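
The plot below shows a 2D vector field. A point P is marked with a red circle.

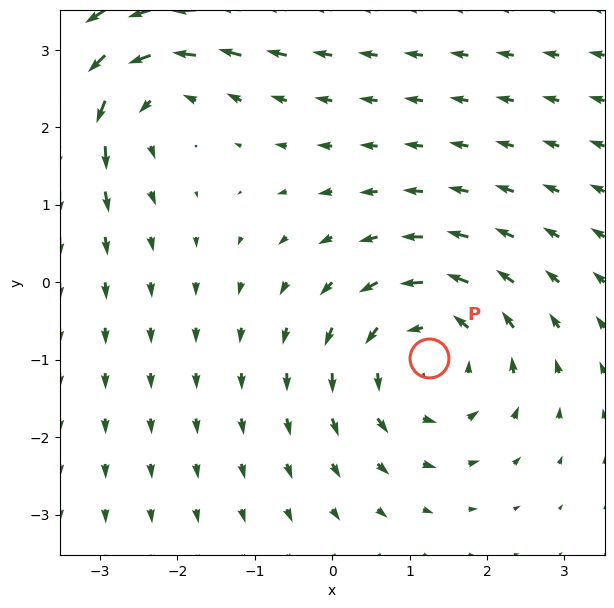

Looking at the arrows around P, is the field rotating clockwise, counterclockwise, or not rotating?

Near P at (1.3, -1.0) the arrows circulate counterclockwise. The curl (z-component) there is about +4; positive curl means counterclockwise rotation.

counterclockwise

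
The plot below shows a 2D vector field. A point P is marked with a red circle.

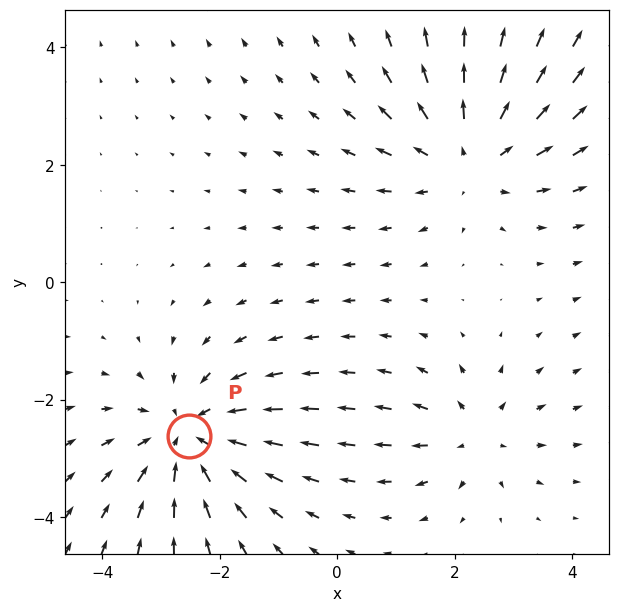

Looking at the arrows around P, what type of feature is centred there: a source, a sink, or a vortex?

sink

At P (-2.5, -2.6) the arrows converge inward. Divergence about -4, curl ≈0 — negative divergence with near-zero curl is a sink.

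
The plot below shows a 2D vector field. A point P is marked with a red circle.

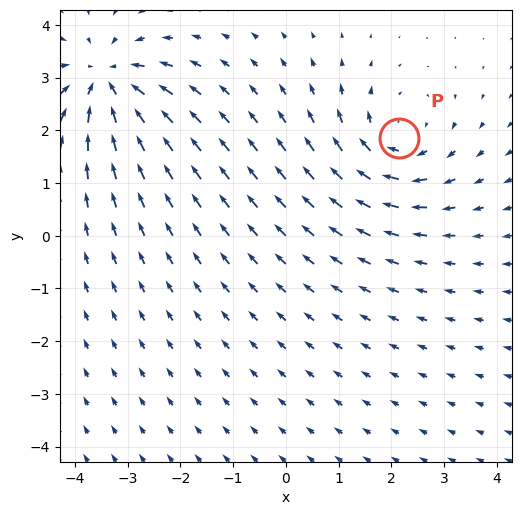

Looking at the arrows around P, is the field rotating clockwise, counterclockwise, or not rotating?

Near P at (2.2, 1.8) the arrows circulate clockwise. The curl (z-component) there is about -4; negative curl means clockwise rotation.

clockwise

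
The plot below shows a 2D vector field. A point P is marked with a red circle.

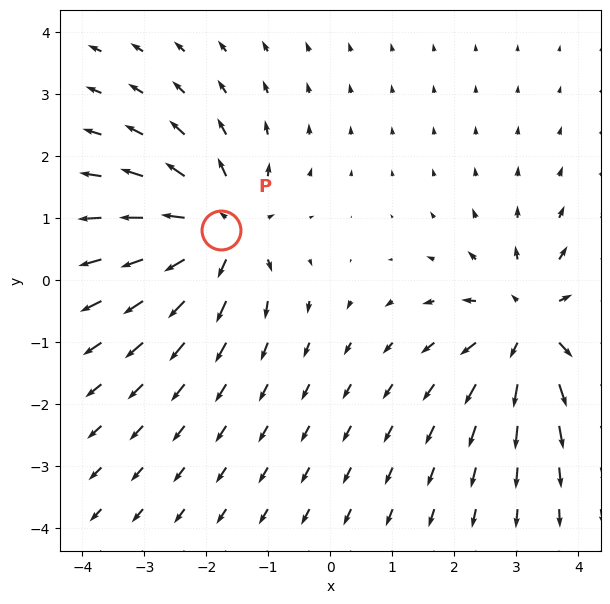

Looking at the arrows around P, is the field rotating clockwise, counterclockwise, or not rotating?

not rotating

Near P at (-1.8, 0.8) the arrows show no circulation. The curl there is ≈0.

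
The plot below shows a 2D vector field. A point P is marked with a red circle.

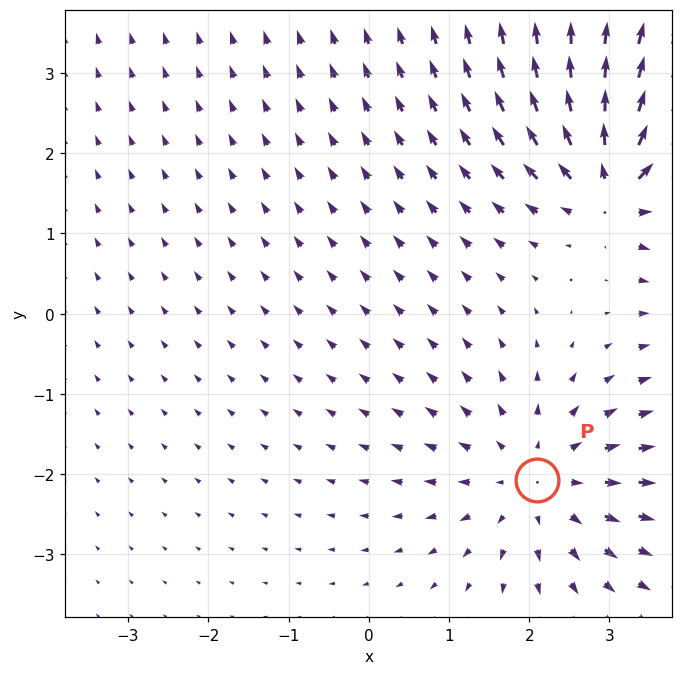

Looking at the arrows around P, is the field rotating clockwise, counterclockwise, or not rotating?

Near P at (2.1, -2.1) the arrows show no circulation. The curl there is ≈0.

not rotating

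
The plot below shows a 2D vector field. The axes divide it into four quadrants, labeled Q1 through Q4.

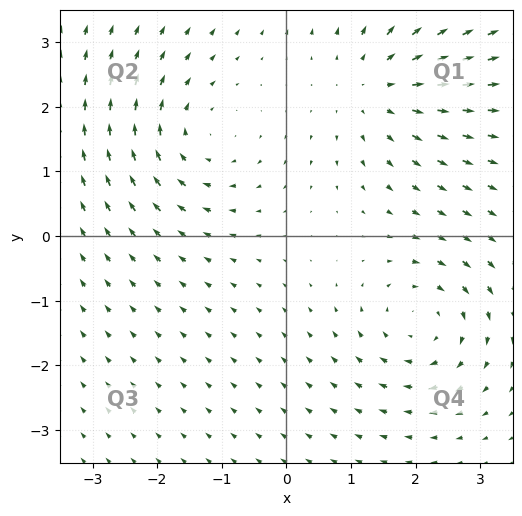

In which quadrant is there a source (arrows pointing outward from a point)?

Q1

The source sits at approximately (1.4, 2.3), which lies in quadrant Q1. The divergence there is about +3, positive as expected for a source.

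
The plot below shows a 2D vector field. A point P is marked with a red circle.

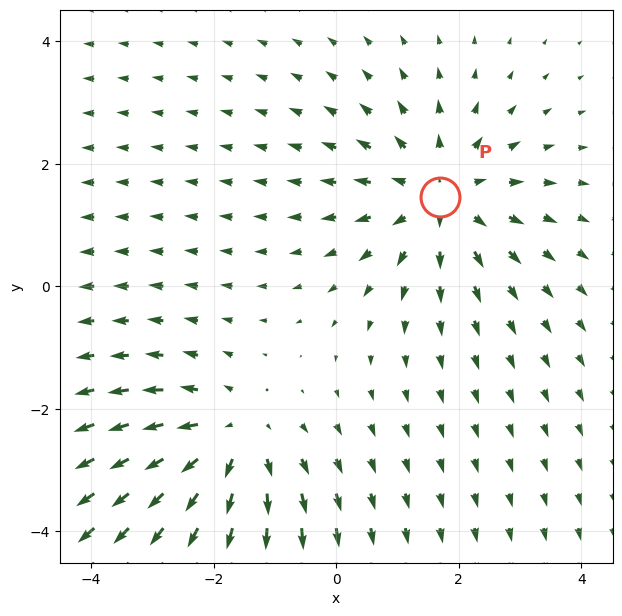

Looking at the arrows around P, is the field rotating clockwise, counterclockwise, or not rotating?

Near P at (1.7, 1.5) the arrows show no circulation. The curl there is ≈0.

not rotating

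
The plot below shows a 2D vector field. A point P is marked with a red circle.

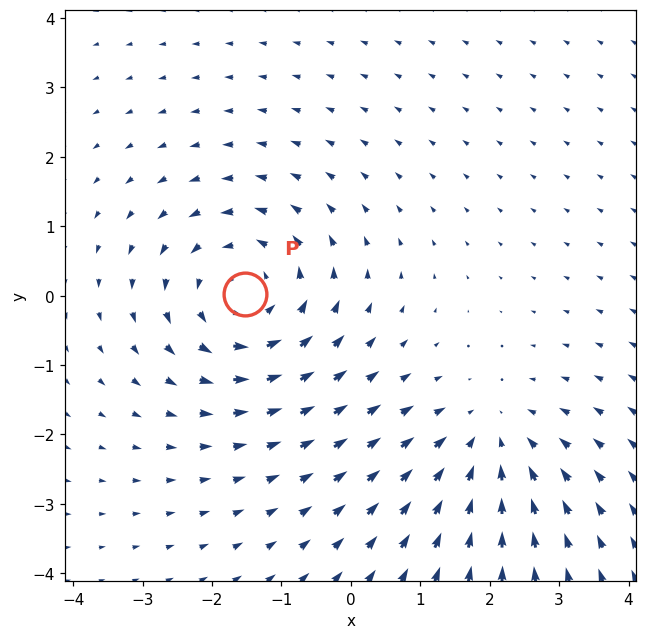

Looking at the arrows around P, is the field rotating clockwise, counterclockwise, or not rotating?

Near P at (-1.5, 0.0) the arrows circulate counterclockwise. The curl (z-component) there is about +3; positive curl means counterclockwise rotation.

counterclockwise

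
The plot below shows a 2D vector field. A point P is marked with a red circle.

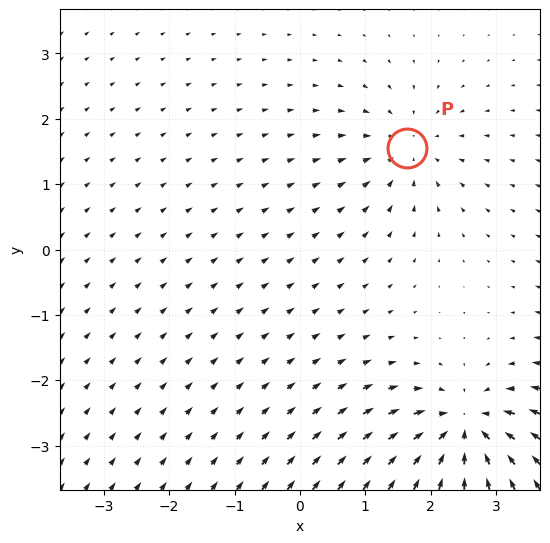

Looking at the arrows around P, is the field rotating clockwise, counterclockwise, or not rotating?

not rotating

Near P at (1.6, 1.5) the arrows show no circulation. The curl there is ≈0.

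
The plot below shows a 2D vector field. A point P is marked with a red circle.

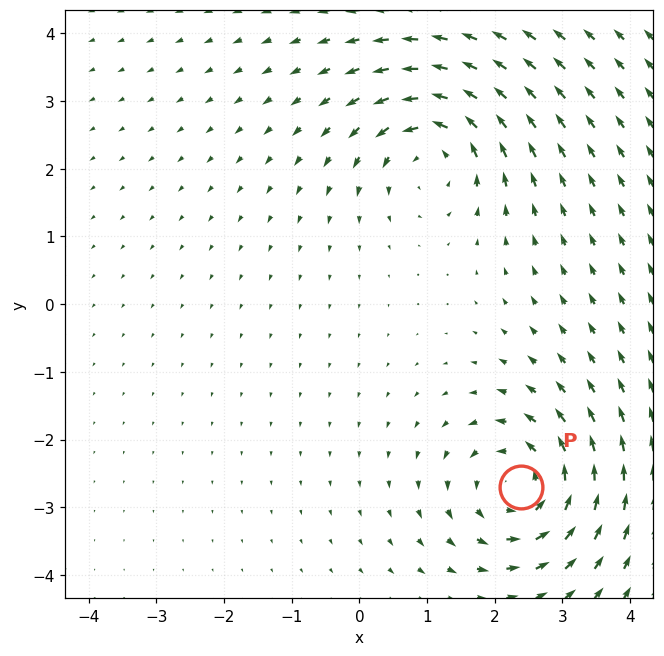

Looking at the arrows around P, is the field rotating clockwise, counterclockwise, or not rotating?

Near P at (2.4, -2.7) the arrows circulate counterclockwise. The curl (z-component) there is about +4; positive curl means counterclockwise rotation.

counterclockwise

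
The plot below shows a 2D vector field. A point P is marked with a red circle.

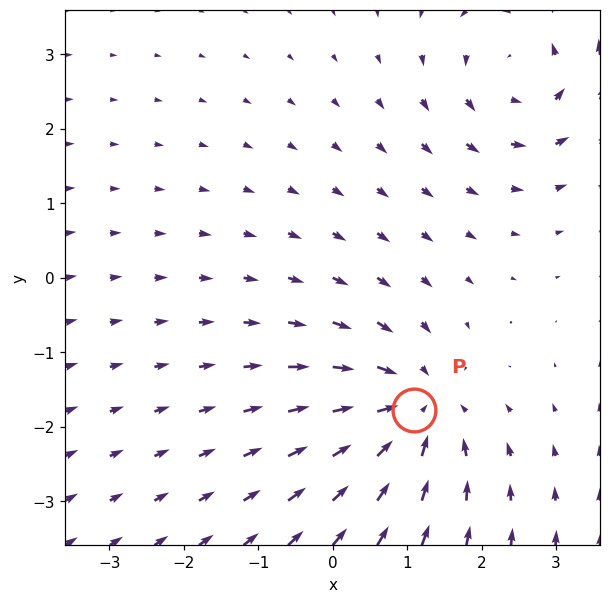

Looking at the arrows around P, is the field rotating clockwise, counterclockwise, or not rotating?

not rotating

Near P at (1.1, -1.8) the arrows show no circulation. The curl there is ≈0.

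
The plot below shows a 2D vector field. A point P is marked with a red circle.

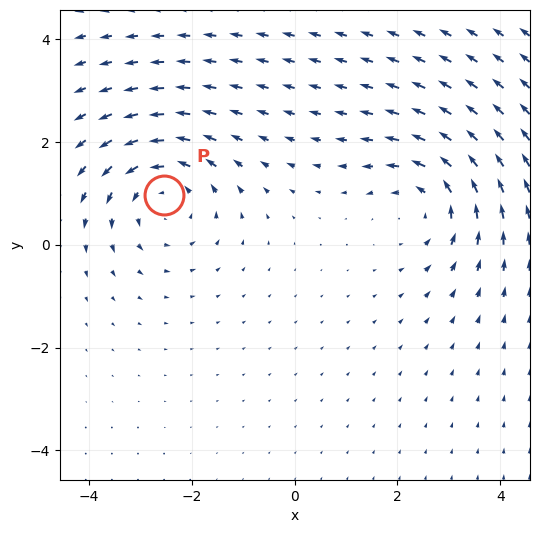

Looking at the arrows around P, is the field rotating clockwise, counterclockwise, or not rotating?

Near P at (-2.5, 1.0) the arrows circulate counterclockwise. The curl (z-component) there is about +4; positive curl means counterclockwise rotation.

counterclockwise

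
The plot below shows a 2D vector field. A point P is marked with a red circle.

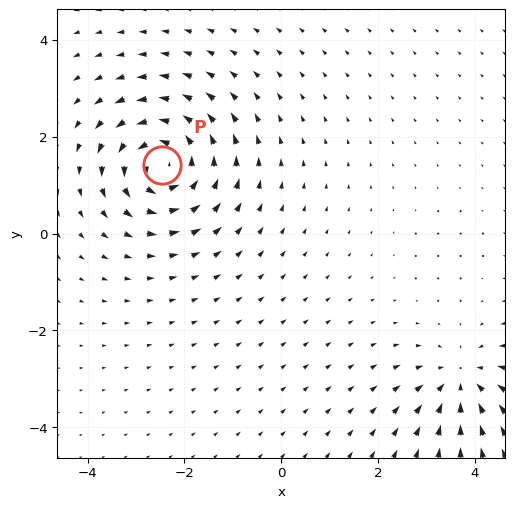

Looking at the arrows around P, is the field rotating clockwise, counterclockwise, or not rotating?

counterclockwise

Near P at (-2.5, 1.4) the arrows circulate counterclockwise. The curl (z-component) there is about +6; positive curl means counterclockwise rotation.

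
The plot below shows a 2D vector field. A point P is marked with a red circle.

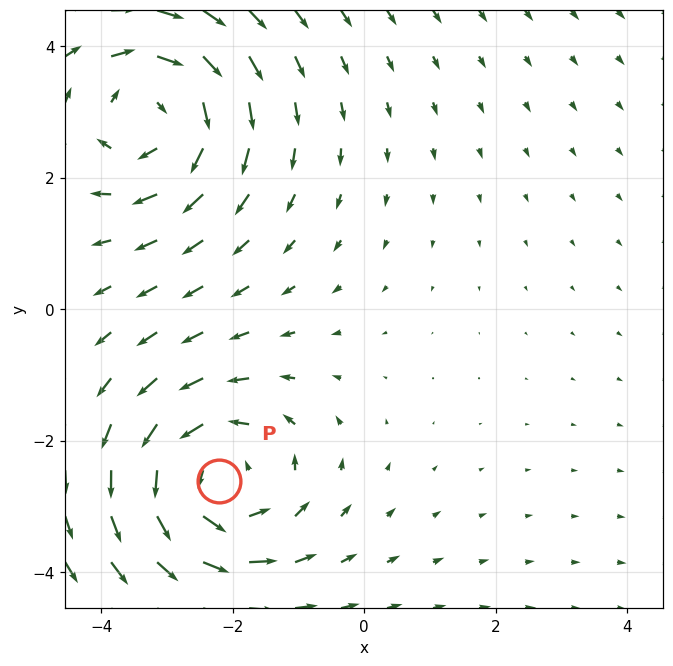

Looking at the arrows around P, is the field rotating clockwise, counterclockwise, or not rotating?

counterclockwise

Near P at (-2.2, -2.6) the arrows circulate counterclockwise. The curl (z-component) there is about +3; positive curl means counterclockwise rotation.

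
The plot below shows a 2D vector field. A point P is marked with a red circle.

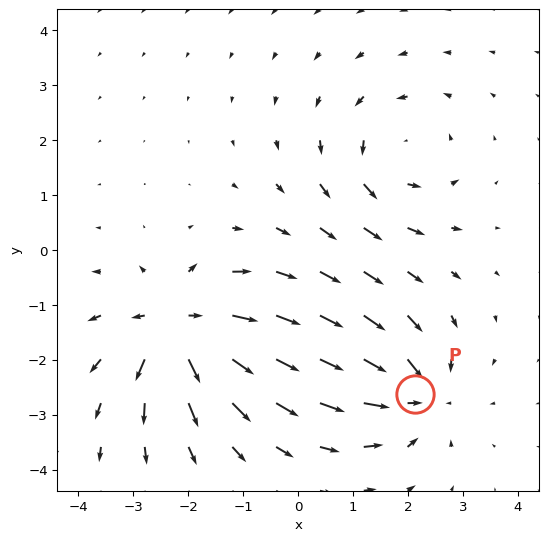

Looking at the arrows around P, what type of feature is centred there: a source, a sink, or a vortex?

At P (2.1, -2.6) the arrows converge inward. Divergence about -4, curl ≈0 — negative divergence with near-zero curl is a sink.

sink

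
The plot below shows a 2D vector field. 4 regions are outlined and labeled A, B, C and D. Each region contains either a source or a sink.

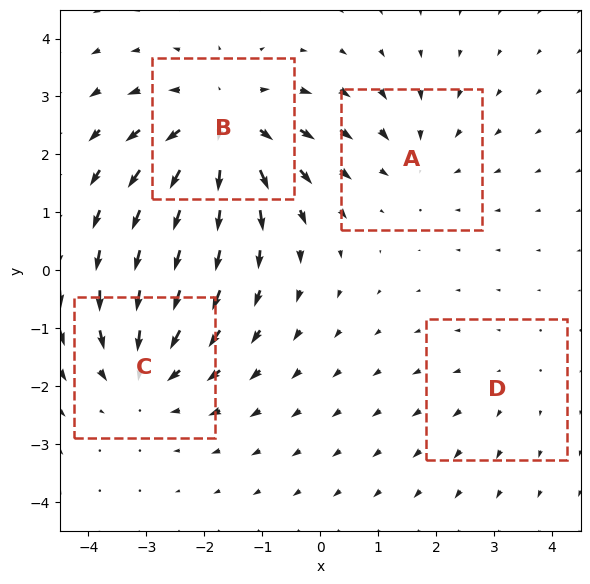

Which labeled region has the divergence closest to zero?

Divergence at each region's feature centre — A: about -3, B: about +6, C: about -4, D: about +2. Region D is closest to zero.

D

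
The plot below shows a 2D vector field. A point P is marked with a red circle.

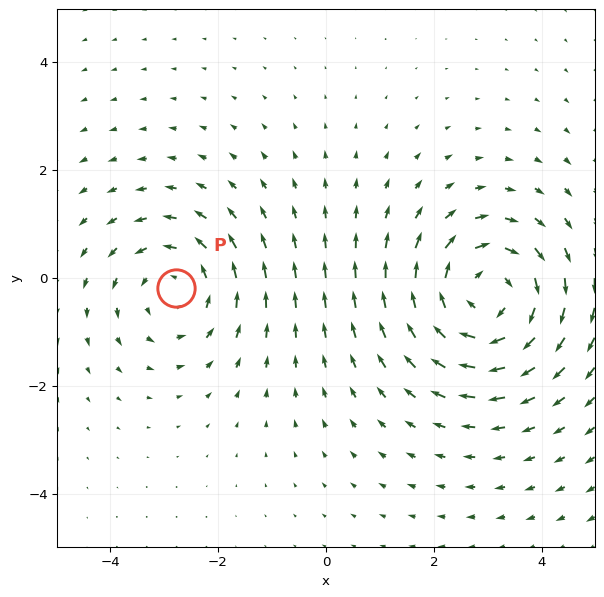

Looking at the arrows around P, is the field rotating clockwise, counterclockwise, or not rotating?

counterclockwise

Near P at (-2.8, -0.2) the arrows circulate counterclockwise. The curl (z-component) there is about +3; positive curl means counterclockwise rotation.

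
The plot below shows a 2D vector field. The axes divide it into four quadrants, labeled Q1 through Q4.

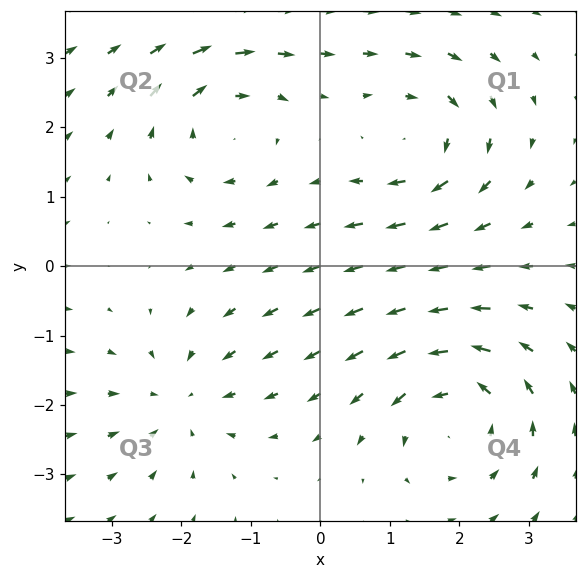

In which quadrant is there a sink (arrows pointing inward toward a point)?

The sink sits at approximately (-2.0, -1.9), which lies in quadrant Q3. The divergence there is about -3, negative as expected for a sink.

Q3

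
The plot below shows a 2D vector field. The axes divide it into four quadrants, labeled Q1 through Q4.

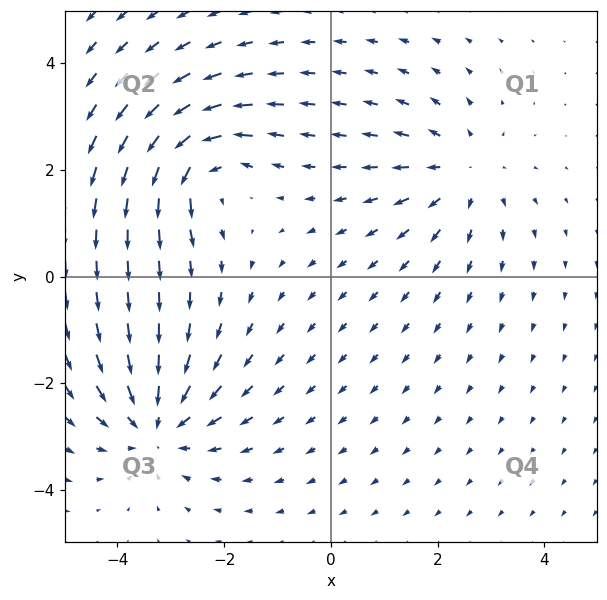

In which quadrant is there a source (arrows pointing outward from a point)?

The source sits at approximately (2.5, 1.9), which lies in quadrant Q1. The divergence there is about +3, positive as expected for a source.

Q1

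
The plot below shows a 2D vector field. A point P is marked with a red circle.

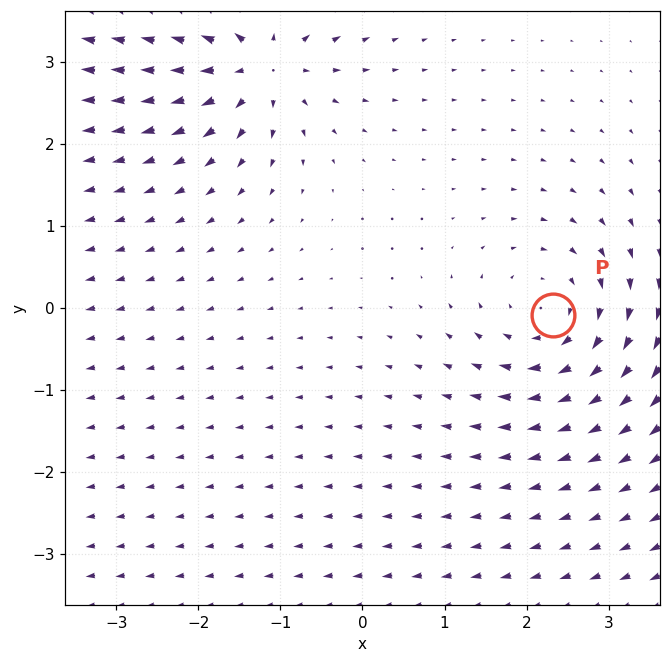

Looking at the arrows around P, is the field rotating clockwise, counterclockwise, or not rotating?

Near P at (2.3, -0.1) the arrows circulate clockwise. The curl (z-component) there is about -3; negative curl means clockwise rotation.

clockwise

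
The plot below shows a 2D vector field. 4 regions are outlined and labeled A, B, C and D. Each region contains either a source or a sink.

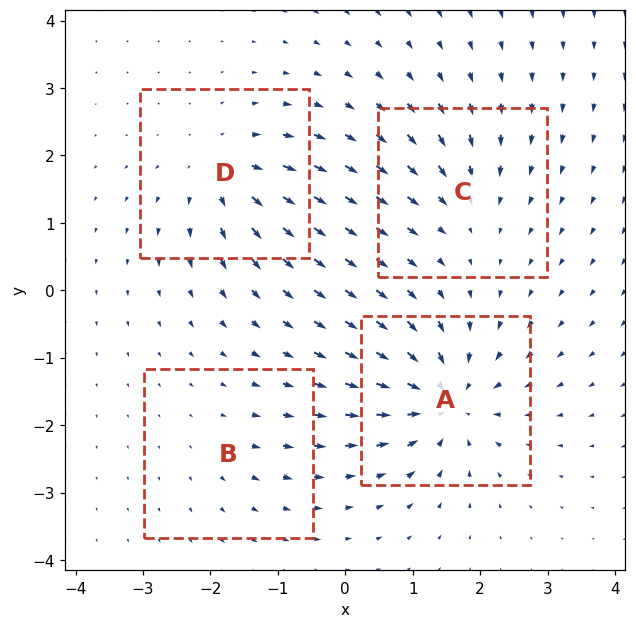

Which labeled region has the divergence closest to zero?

B

Divergence at each region's feature centre — A: about -8, B: about +2, C: about -4, D: about +6. Region B is closest to zero.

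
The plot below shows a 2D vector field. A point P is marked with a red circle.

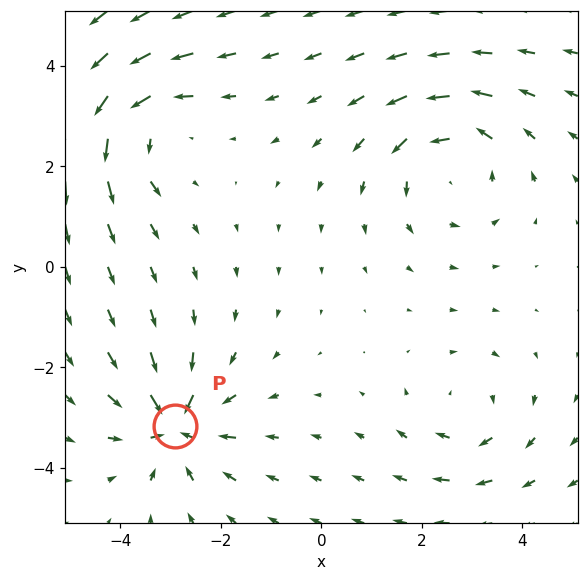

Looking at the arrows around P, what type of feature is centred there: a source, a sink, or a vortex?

sink

At P (-2.9, -3.2) the arrows converge inward. Divergence about -5, curl ≈0 — negative divergence with near-zero curl is a sink.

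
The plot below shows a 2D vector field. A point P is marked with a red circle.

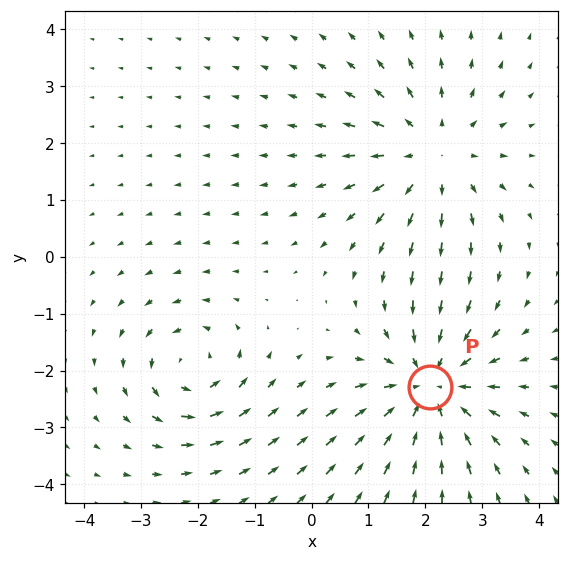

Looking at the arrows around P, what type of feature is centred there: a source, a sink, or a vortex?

At P (2.1, -2.3) the arrows converge inward. Divergence about -4, curl ≈0 — negative divergence with near-zero curl is a sink.

sink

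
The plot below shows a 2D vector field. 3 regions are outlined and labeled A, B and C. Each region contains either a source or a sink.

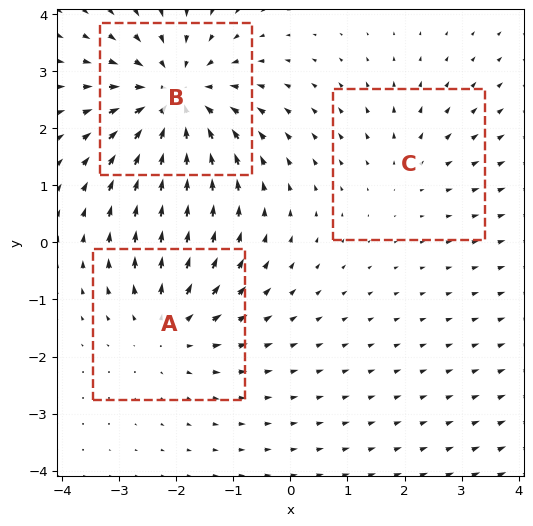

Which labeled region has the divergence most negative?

B

Divergence at each region's feature centre — A: about +3, B: about -4, C: about +2. Region B is most negative.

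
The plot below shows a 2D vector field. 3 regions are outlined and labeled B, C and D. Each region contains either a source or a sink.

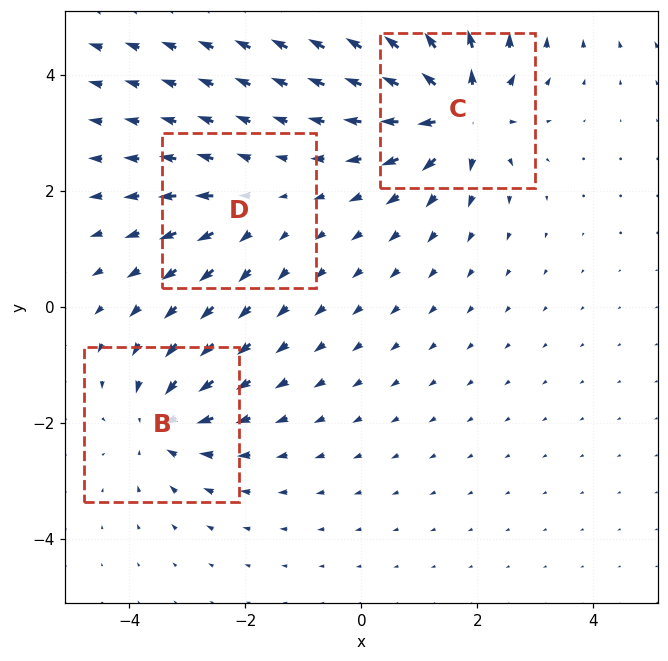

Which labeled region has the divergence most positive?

Divergence at each region's feature centre — B: about -4, C: about +6, D: about +3. Region C is most positive.

C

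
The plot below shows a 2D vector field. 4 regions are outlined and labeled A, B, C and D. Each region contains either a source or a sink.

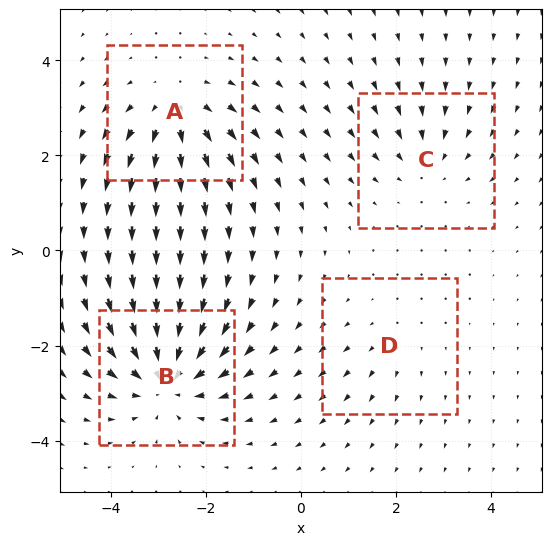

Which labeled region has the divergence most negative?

Divergence at each region's feature centre — A: about +5, B: about -7, C: about -3, D: about +2. Region B is most negative.

B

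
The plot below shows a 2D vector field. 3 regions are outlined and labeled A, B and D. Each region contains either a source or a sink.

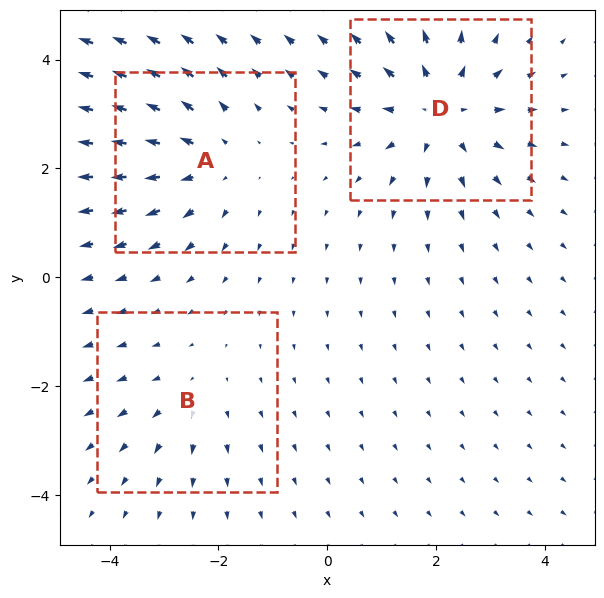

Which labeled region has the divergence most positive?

D

Divergence at each region's feature centre — A: about +3, B: about +2, D: about +4. Region D is most positive.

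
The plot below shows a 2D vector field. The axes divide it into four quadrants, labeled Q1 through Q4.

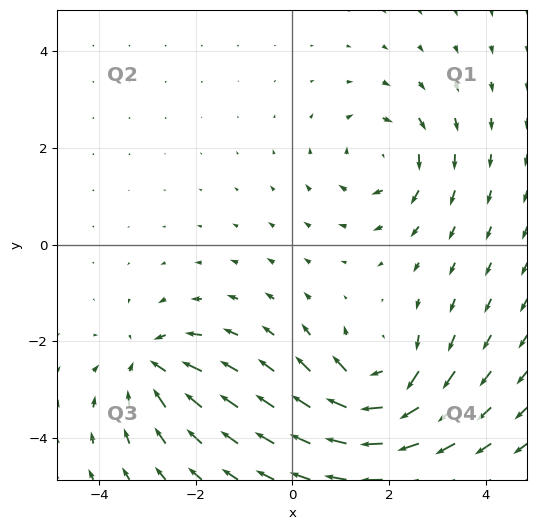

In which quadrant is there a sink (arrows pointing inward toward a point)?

Q3

The sink sits at approximately (-2.9, -2.5), which lies in quadrant Q3. The divergence there is about -5, negative as expected for a sink.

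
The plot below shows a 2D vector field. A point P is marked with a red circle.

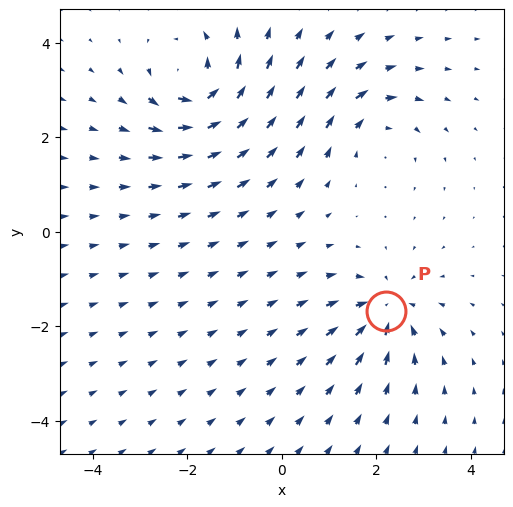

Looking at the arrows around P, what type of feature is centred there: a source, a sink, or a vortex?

At P (2.2, -1.7) the arrows converge inward. Divergence about -4, curl ≈0 — negative divergence with near-zero curl is a sink.

sink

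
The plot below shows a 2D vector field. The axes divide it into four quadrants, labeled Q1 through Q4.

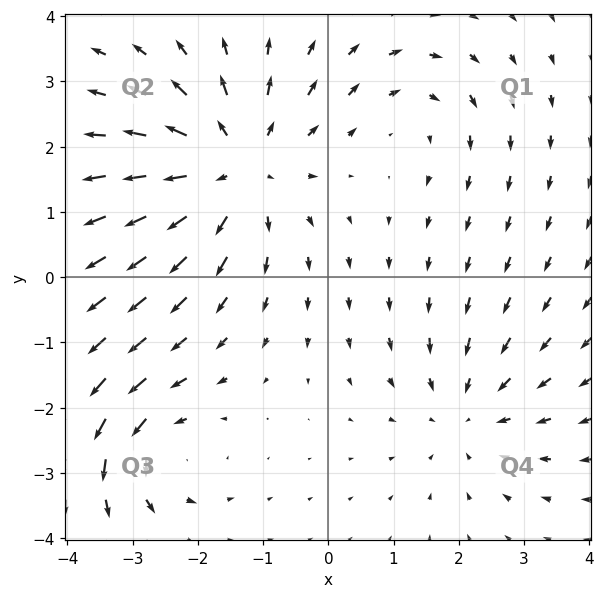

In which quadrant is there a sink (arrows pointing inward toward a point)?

The sink sits at approximately (2.1, -2.1), which lies in quadrant Q4. The divergence there is about -3, negative as expected for a sink.

Q4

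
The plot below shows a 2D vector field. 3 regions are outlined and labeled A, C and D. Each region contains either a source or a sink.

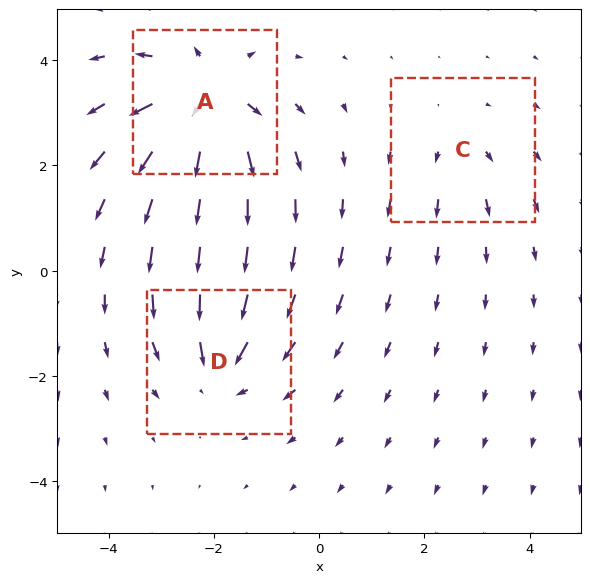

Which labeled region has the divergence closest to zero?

Divergence at each region's feature centre — A: about +5, C: about +2, D: about -4. Region C is closest to zero.

C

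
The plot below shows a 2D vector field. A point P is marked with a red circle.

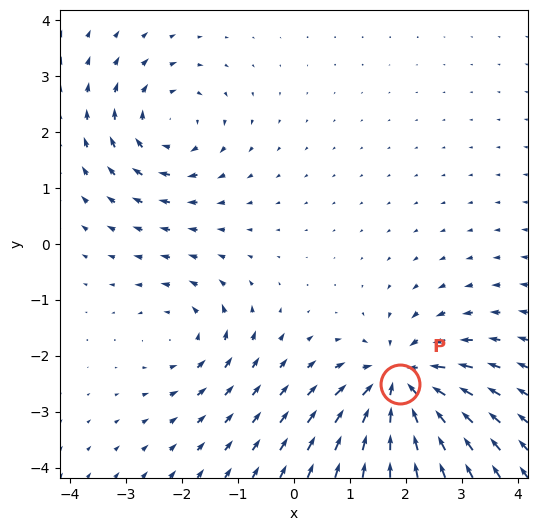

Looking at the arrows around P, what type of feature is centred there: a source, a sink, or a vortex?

sink

At P (1.9, -2.5) the arrows converge inward. Divergence about -6, curl ≈0 — negative divergence with near-zero curl is a sink.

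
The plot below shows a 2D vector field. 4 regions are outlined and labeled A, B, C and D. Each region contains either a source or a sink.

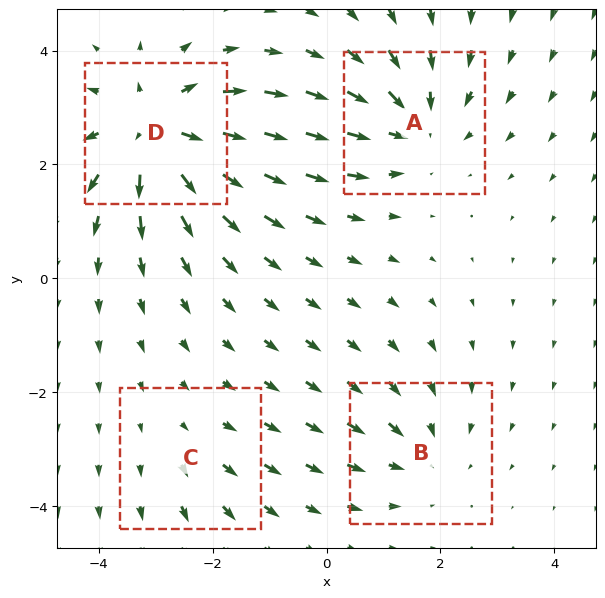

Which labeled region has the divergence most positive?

D

Divergence at each region's feature centre — A: about -4, B: about -3, C: about +2, D: about +6. Region D is most positive.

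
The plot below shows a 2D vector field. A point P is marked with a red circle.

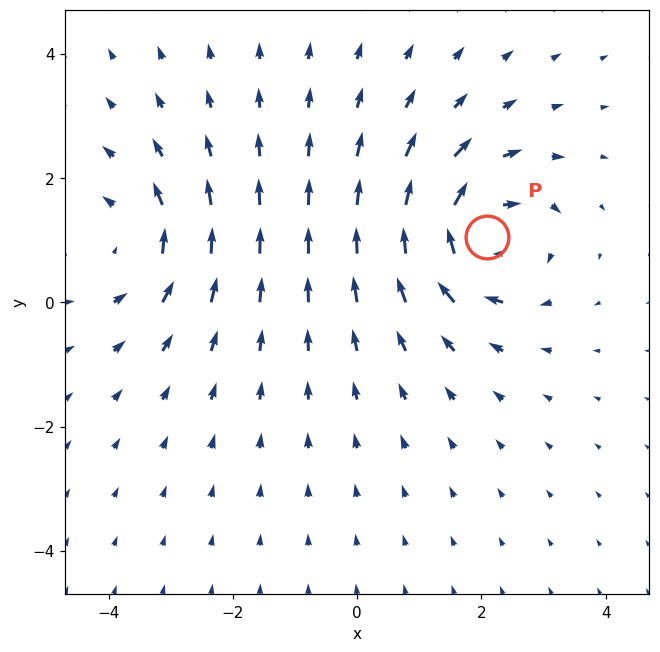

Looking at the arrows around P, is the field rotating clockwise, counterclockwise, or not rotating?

Near P at (2.1, 1.0) the arrows circulate clockwise. The curl (z-component) there is about -6; negative curl means clockwise rotation.

clockwise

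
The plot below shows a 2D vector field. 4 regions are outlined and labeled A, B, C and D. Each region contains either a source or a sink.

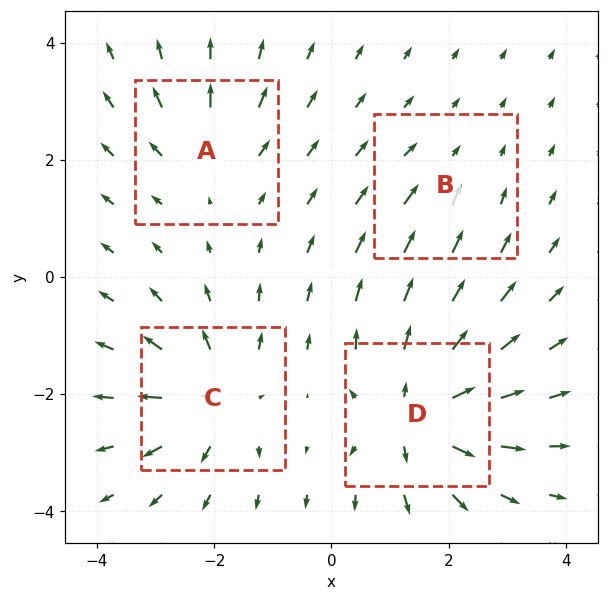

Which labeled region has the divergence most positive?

Divergence at each region's feature centre — A: about +3, B: about -2, C: about +6, D: about +8. Region D is most positive.

D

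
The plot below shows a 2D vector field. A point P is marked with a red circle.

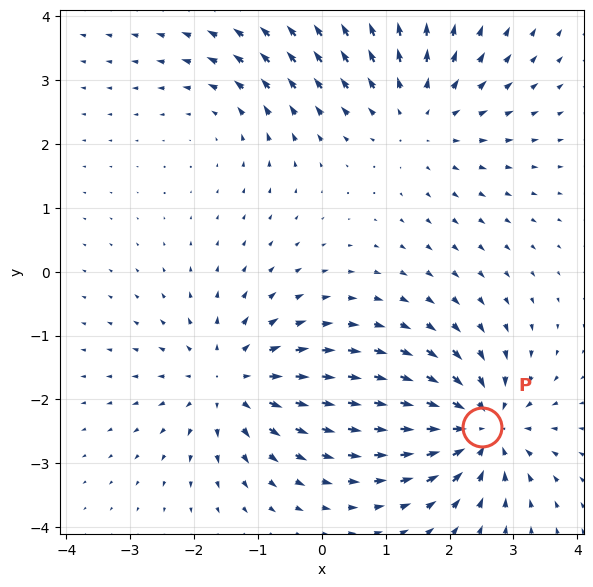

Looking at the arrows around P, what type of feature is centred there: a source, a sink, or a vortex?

sink

At P (2.5, -2.4) the arrows converge inward. Divergence about -7, curl ≈0 — negative divergence with near-zero curl is a sink.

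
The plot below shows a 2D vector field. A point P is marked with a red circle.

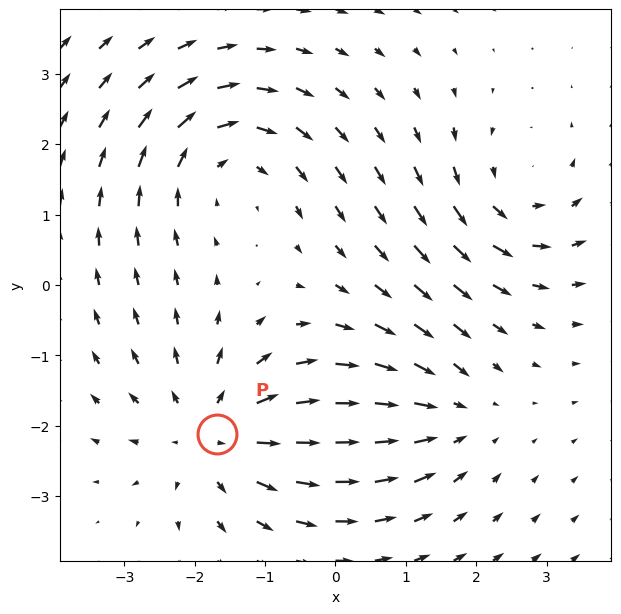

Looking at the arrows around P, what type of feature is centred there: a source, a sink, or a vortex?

At P (-1.7, -2.1) the arrows spread outward. Divergence about +4, curl ≈0 — positive divergence with near-zero curl is a source.

source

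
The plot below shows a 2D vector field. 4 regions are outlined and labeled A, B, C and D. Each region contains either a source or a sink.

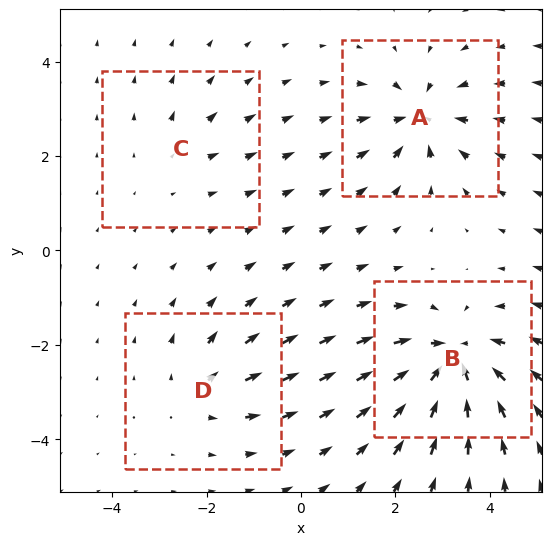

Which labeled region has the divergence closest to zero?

Divergence at each region's feature centre — A: about -6, B: about -8, C: about +2, D: about +4. Region C is closest to zero.

C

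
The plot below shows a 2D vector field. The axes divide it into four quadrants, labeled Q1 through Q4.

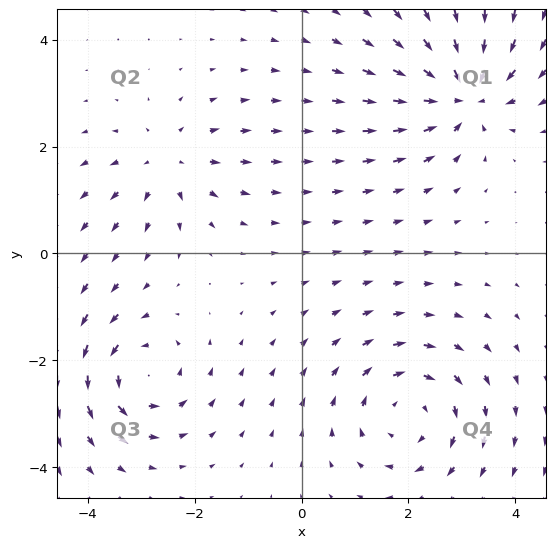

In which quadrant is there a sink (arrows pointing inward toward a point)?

The sink sits at approximately (3.0, 3.0), which lies in quadrant Q1. The divergence there is about -6, negative as expected for a sink.

Q1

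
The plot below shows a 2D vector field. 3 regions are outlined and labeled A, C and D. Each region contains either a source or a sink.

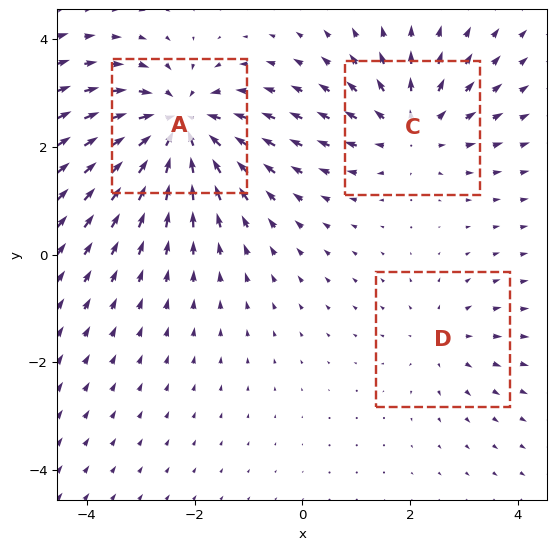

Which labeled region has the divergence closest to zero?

D

Divergence at each region's feature centre — A: about -5, C: about +3, D: about +2. Region D is closest to zero.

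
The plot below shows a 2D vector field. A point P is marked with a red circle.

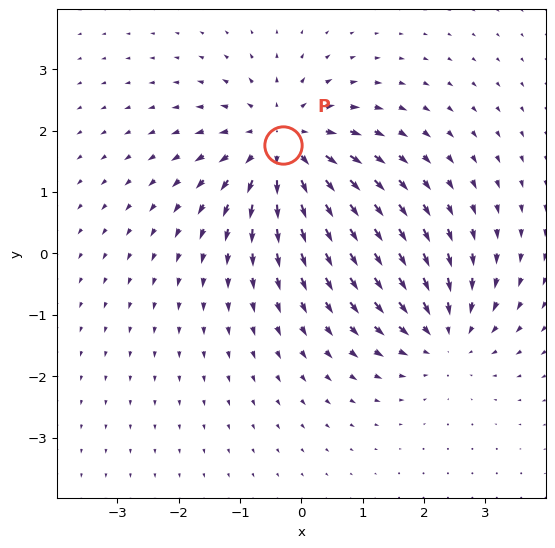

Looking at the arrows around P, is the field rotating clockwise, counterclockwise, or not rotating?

Near P at (-0.3, 1.8) the arrows show no circulation. The curl there is ≈0.

not rotating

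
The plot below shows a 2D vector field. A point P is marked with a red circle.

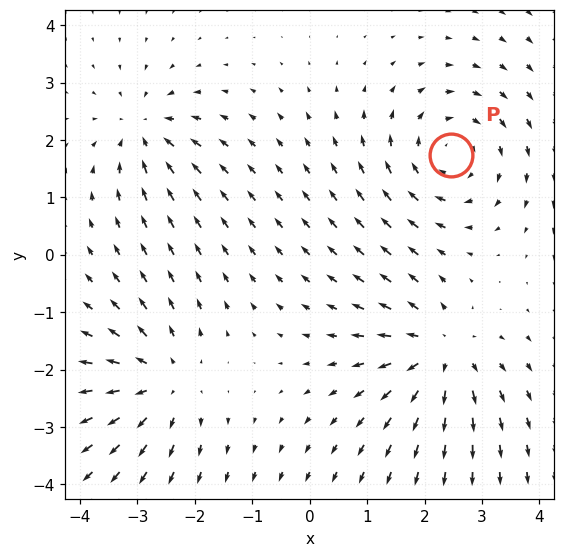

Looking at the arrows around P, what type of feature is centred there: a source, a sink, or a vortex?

vortex

At P (2.5, 1.7) the arrows circulate clockwise. Divergence ≈0, curl about -4 — near-zero divergence with nonzero curl is a vortex.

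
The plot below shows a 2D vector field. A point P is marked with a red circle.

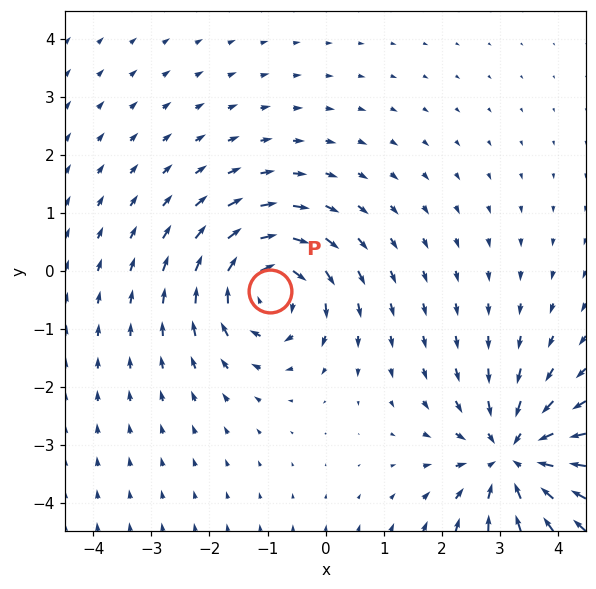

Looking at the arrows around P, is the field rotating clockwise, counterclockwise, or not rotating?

Near P at (-1.0, -0.3) the arrows circulate clockwise. The curl (z-component) there is about -5; negative curl means clockwise rotation.

clockwise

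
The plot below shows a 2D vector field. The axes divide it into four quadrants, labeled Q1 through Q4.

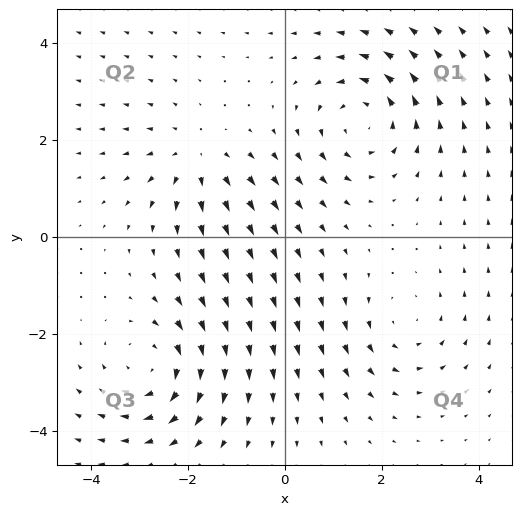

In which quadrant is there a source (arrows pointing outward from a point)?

Q2

The source sits at approximately (-1.8, 1.6), which lies in quadrant Q2. The divergence there is about +4, positive as expected for a source.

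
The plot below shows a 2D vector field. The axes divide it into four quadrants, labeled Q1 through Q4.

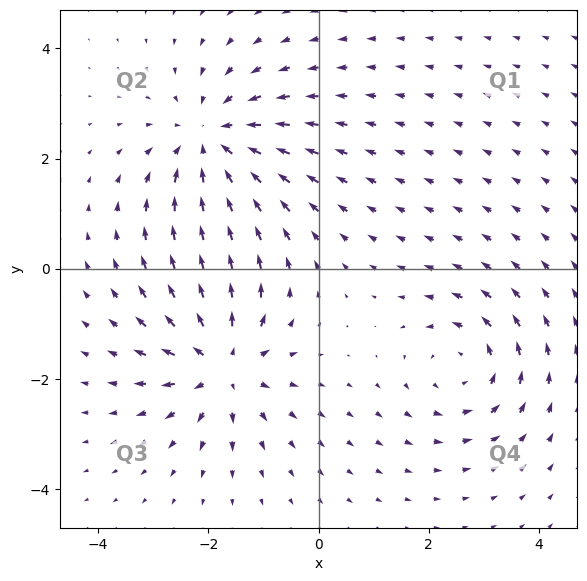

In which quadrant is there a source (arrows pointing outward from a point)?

Q3

The source sits at approximately (-1.7, -1.7), which lies in quadrant Q3. The divergence there is about +5, positive as expected for a source.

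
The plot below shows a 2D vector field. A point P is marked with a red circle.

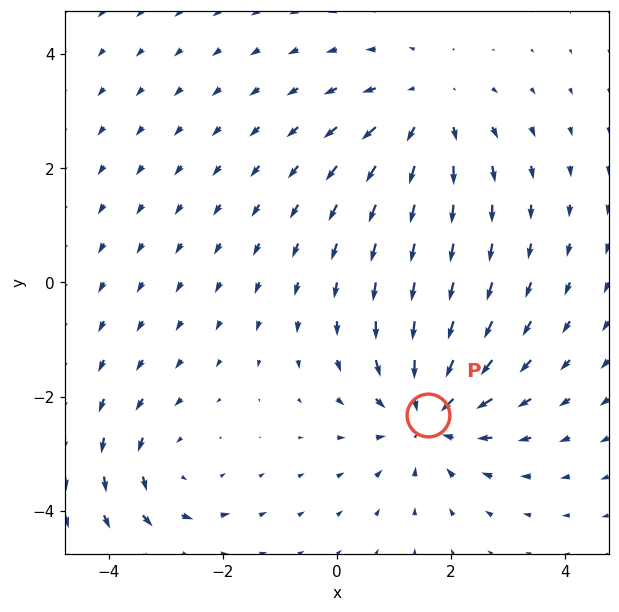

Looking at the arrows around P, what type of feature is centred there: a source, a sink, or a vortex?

At P (1.6, -2.3) the arrows converge inward. Divergence about -4, curl ≈0 — negative divergence with near-zero curl is a sink.

sink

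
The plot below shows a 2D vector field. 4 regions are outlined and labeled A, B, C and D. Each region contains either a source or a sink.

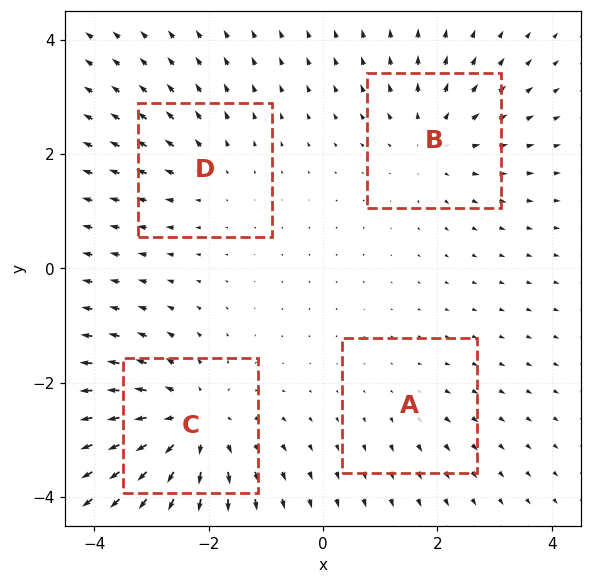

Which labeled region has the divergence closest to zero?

A

Divergence at each region's feature centre — A: about +2, B: about +4, C: about +6, D: about +3. Region A is closest to zero.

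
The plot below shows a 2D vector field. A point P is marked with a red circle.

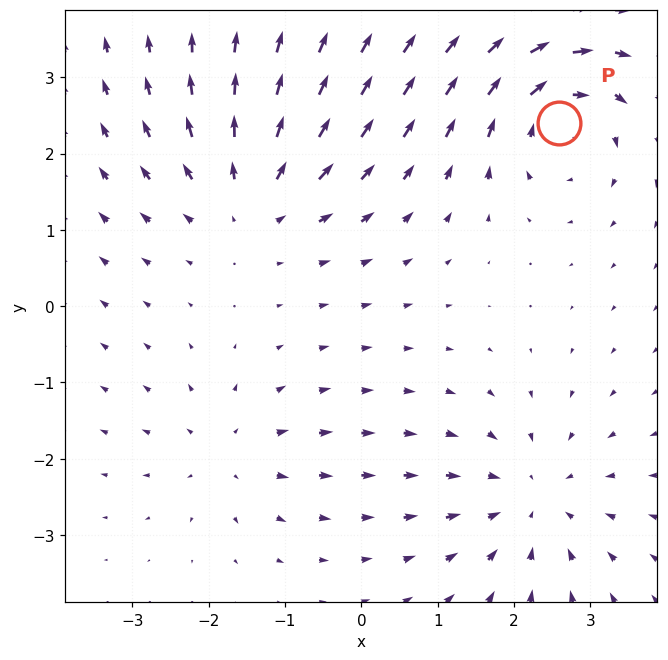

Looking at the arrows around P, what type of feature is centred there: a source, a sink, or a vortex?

vortex

At P (2.6, 2.4) the arrows circulate clockwise. Divergence ≈0, curl about -6 — near-zero divergence with nonzero curl is a vortex.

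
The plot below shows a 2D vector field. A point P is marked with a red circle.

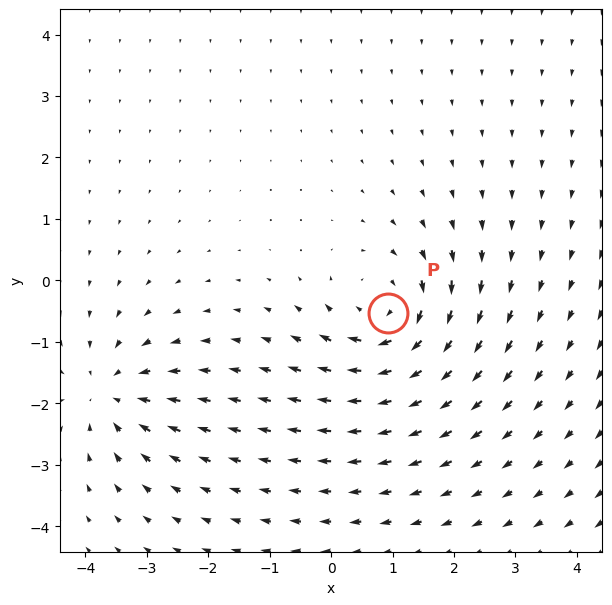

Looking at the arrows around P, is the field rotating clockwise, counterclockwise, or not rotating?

Near P at (0.9, -0.5) the arrows circulate clockwise. The curl (z-component) there is about -5; negative curl means clockwise rotation.

clockwise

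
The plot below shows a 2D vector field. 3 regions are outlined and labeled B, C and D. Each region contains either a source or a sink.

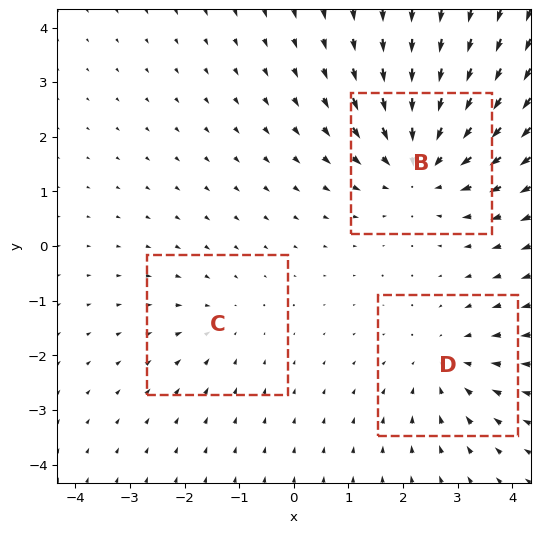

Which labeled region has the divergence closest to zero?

Divergence at each region's feature centre — B: about -4, C: about -2, D: about -3. Region C is closest to zero.

C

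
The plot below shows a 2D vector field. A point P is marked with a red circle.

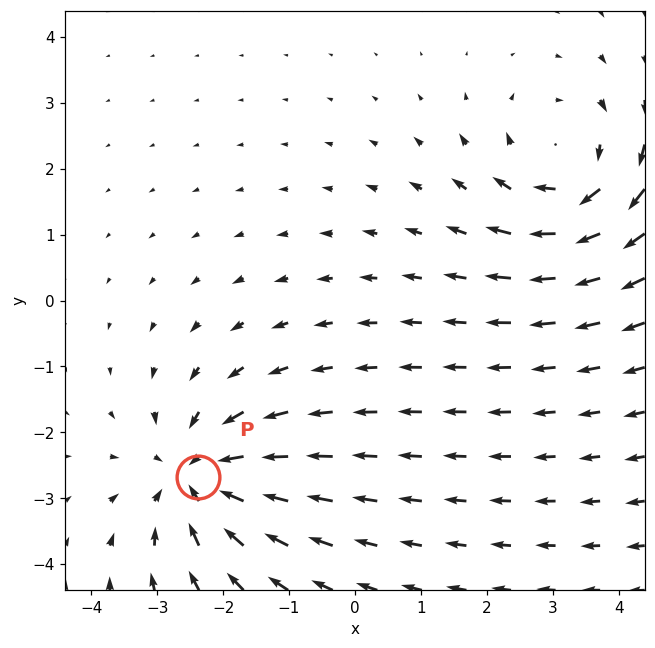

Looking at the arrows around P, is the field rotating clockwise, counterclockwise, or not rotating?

Near P at (-2.4, -2.7) the arrows show no circulation. The curl there is ≈0.

not rotating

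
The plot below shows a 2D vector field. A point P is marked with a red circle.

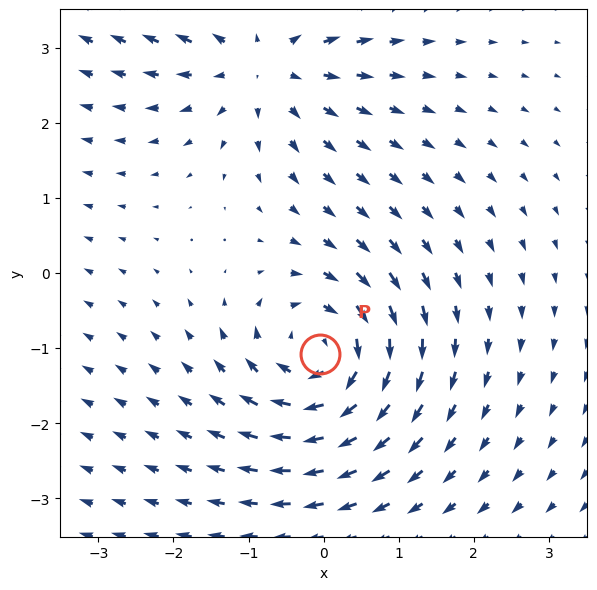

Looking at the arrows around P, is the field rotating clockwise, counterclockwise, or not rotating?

clockwise

Near P at (-0.0, -1.1) the arrows circulate clockwise. The curl (z-component) there is about -6; negative curl means clockwise rotation.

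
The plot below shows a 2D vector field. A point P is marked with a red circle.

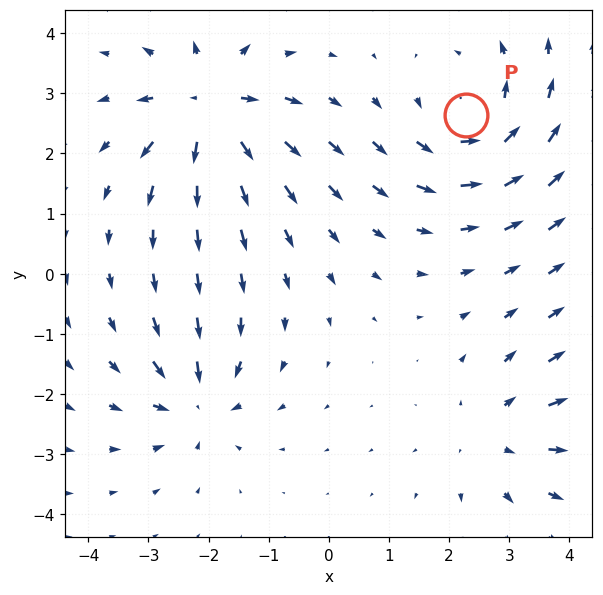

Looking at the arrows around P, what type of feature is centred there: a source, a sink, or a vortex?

vortex

At P (2.3, 2.6) the arrows circulate counterclockwise. Divergence ≈0, curl about +4 — near-zero divergence with nonzero curl is a vortex.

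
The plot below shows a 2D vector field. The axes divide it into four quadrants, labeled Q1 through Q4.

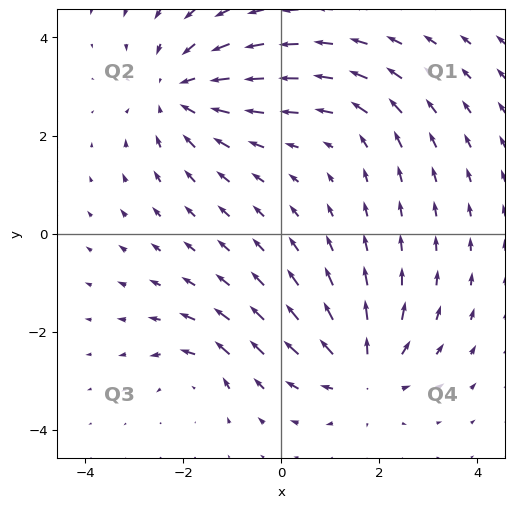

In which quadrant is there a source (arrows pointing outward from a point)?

Q4

The source sits at approximately (1.7, -2.8), which lies in quadrant Q4. The divergence there is about +5, positive as expected for a source.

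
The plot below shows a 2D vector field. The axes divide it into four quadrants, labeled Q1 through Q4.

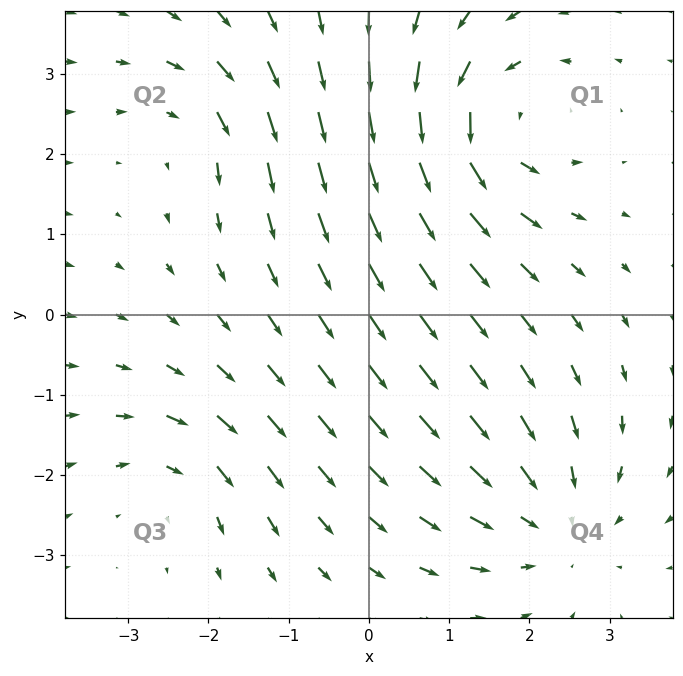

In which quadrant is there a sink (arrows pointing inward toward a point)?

The sink sits at approximately (2.3, -2.6), which lies in quadrant Q4. The divergence there is about -4, negative as expected for a sink.

Q4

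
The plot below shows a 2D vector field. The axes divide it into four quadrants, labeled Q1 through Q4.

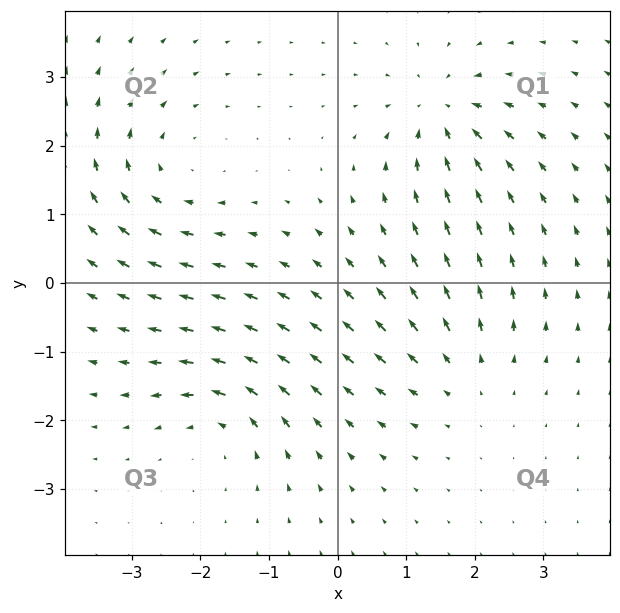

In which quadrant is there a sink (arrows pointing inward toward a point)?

The sink sits at approximately (1.5, 2.5), which lies in quadrant Q1. The divergence there is about -6, negative as expected for a sink.

Q1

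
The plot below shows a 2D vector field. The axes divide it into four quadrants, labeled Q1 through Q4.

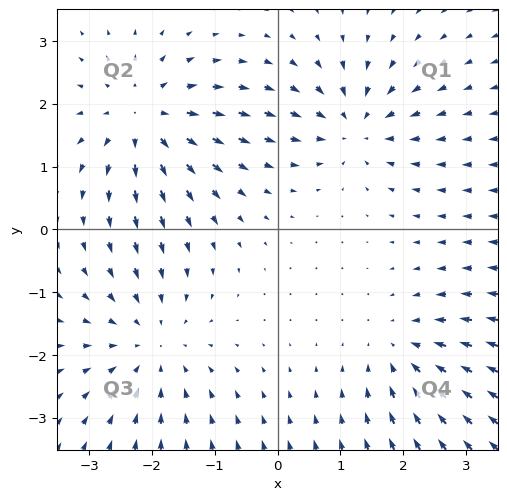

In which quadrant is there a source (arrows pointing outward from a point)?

The source sits at approximately (-2.1, 1.8), which lies in quadrant Q2. The divergence there is about +6, positive as expected for a source.

Q2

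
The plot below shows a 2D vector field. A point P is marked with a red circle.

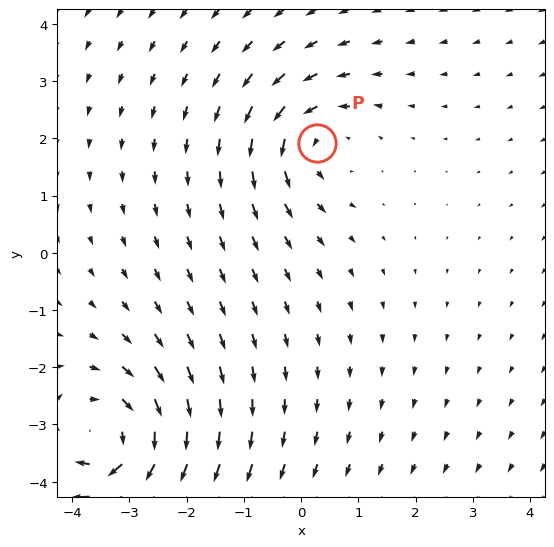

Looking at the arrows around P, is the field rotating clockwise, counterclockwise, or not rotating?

Near P at (0.3, 1.9) the arrows circulate counterclockwise. The curl (z-component) there is about +3; positive curl means counterclockwise rotation.

counterclockwise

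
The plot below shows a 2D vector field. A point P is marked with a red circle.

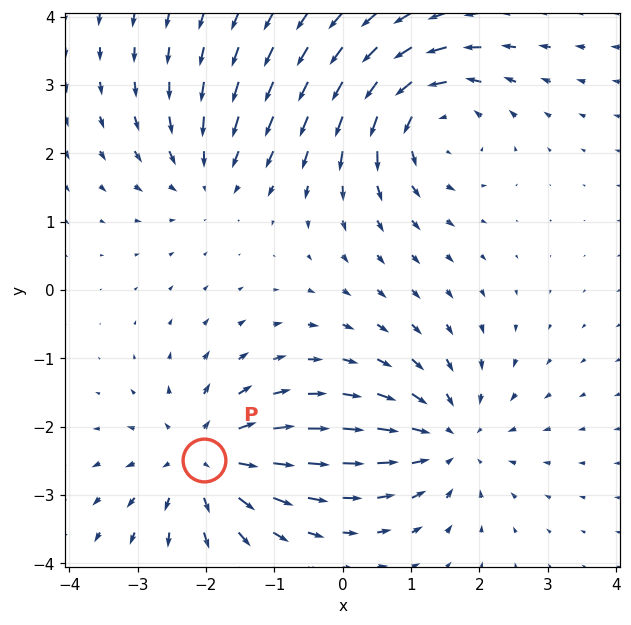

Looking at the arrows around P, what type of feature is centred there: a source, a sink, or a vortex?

At P (-2.0, -2.5) the arrows spread outward. Divergence about +4, curl ≈0 — positive divergence with near-zero curl is a source.

source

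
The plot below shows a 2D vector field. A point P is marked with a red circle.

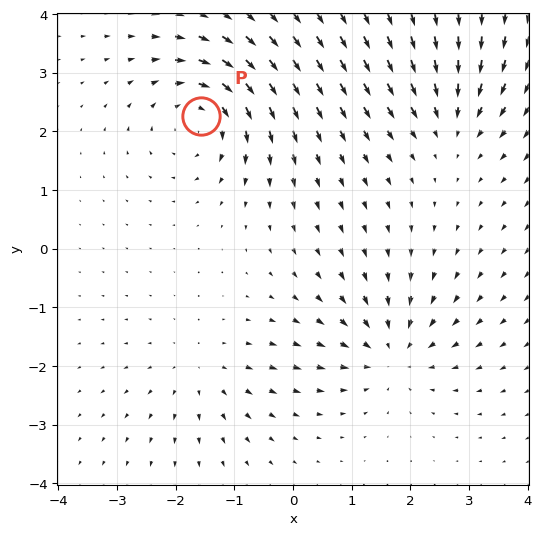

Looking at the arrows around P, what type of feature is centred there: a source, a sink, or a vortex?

vortex

At P (-1.6, 2.3) the arrows circulate clockwise. Divergence ≈0, curl about -6 — near-zero divergence with nonzero curl is a vortex.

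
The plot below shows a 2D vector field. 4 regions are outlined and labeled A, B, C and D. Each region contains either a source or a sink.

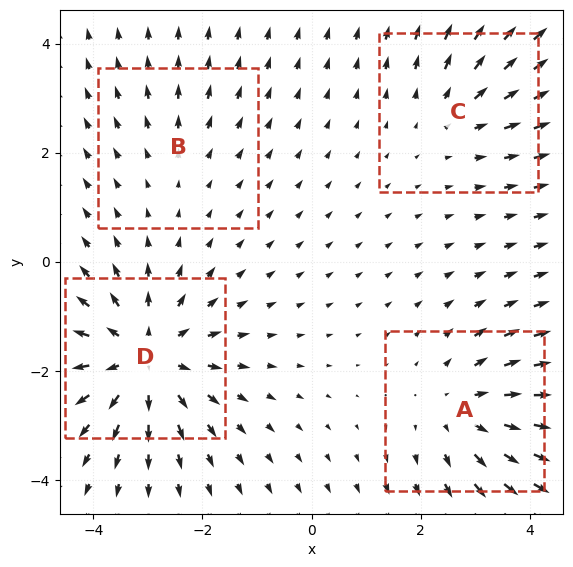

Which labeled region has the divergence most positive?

D

Divergence at each region's feature centre — A: about +4, B: about +2, C: about +3, D: about +7. Region D is most positive.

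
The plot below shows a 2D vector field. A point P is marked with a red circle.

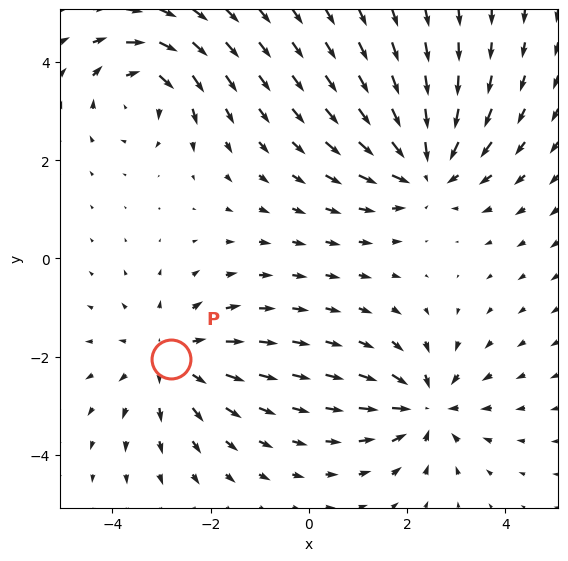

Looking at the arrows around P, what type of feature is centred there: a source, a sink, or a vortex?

At P (-2.8, -2.0) the arrows spread outward. Divergence about +3, curl ≈0 — positive divergence with near-zero curl is a source.

source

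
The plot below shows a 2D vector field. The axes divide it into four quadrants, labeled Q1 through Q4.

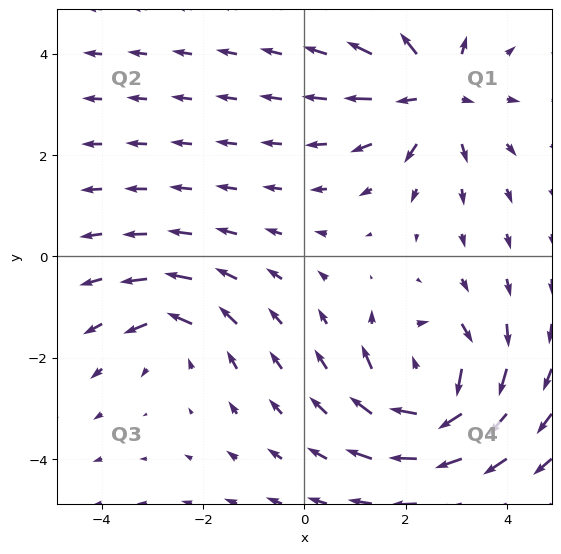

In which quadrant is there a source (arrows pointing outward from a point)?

Q1

The source sits at approximately (2.6, 3.2), which lies in quadrant Q1. The divergence there is about +5, positive as expected for a source.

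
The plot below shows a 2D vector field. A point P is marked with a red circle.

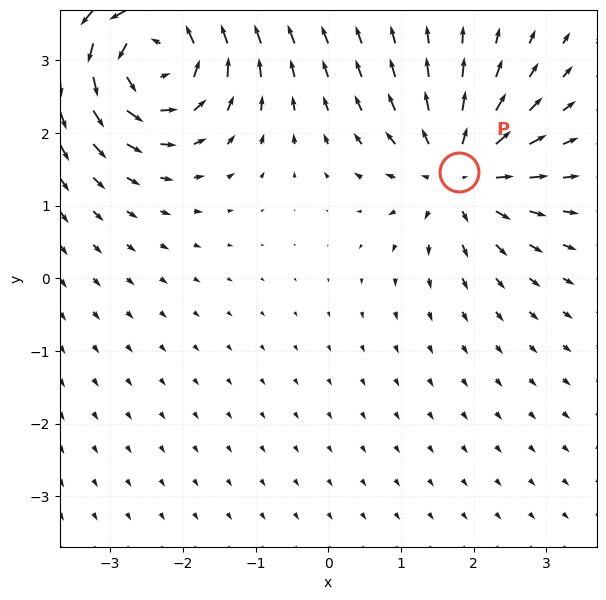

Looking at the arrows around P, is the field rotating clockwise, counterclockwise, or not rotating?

Near P at (1.8, 1.5) the arrows show no circulation. The curl there is ≈0.

not rotating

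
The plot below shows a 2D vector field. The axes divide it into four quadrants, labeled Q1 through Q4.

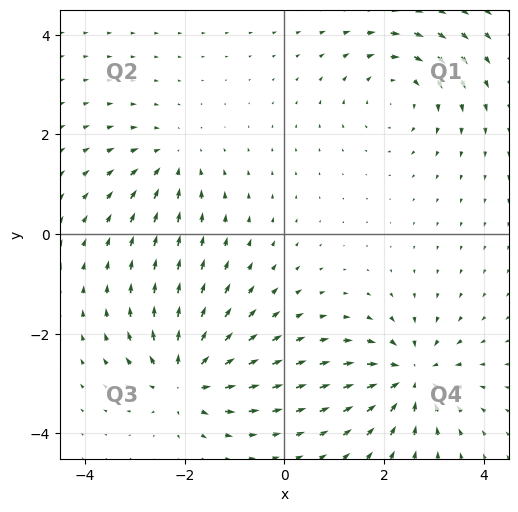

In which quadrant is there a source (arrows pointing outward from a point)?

Q3

The source sits at approximately (-2.0, -2.9), which lies in quadrant Q3. The divergence there is about +7, positive as expected for a source.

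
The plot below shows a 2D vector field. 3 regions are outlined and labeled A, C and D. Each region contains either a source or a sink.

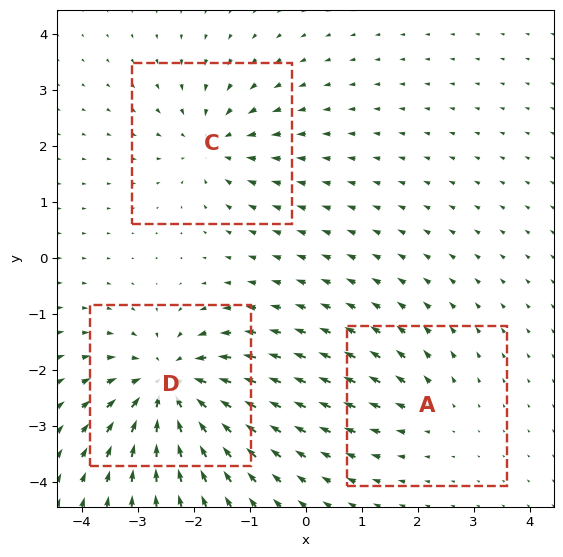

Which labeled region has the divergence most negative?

Divergence at each region's feature centre — A: about +2, C: about -3, D: about -6. Region D is most negative.

D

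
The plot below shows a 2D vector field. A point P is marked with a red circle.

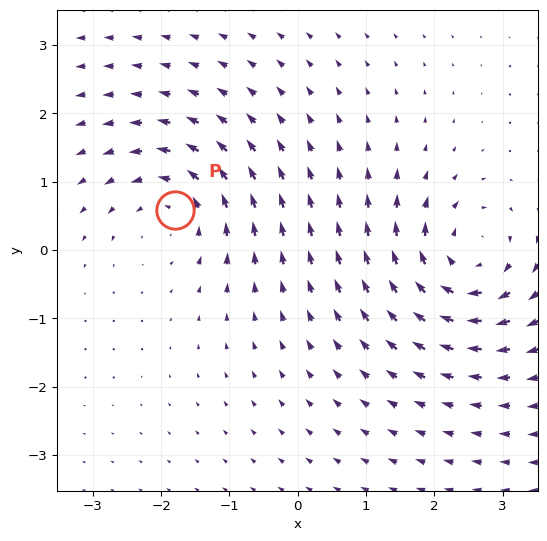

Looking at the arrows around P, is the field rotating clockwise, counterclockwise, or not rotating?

counterclockwise

Near P at (-1.8, 0.6) the arrows circulate counterclockwise. The curl (z-component) there is about +4; positive curl means counterclockwise rotation.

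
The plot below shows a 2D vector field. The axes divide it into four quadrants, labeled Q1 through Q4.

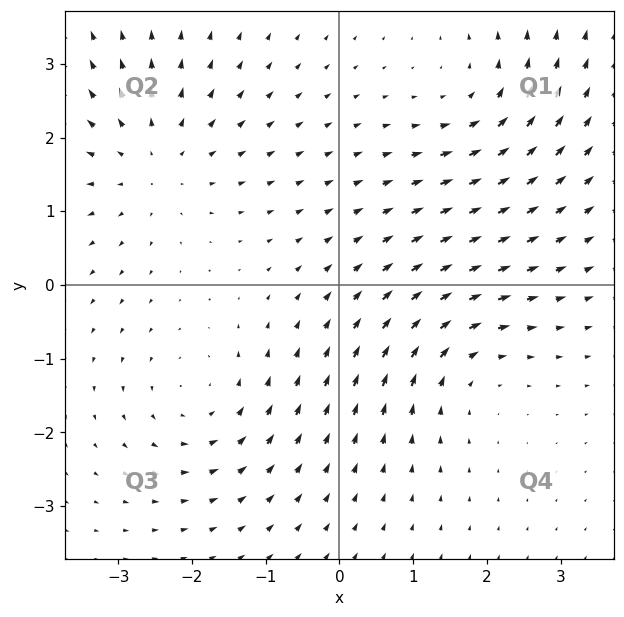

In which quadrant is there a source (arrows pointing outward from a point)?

Q2

The source sits at approximately (-2.5, 1.7), which lies in quadrant Q2. The divergence there is about +4, positive as expected for a source.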